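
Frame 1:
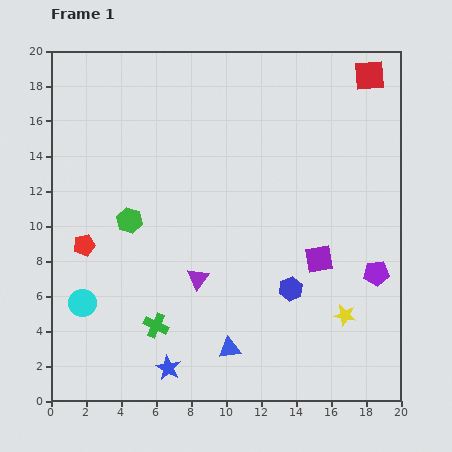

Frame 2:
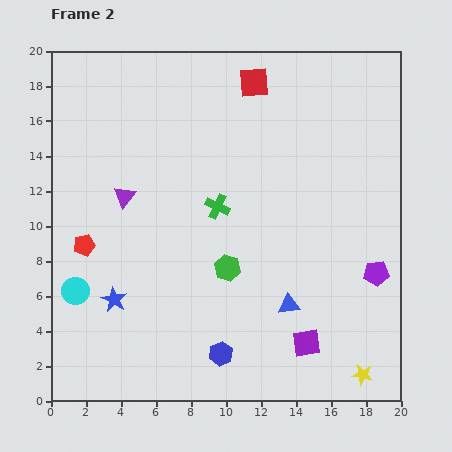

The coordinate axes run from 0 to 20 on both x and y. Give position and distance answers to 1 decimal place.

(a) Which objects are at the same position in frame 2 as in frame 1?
the purple pentagon, the red pentagon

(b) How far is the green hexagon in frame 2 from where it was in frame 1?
6.2

The green hexagon moved from (4.5, 10.3) to (10.1, 7.6), a distance of √(5.6² + 2.7²) ≈ 6.2.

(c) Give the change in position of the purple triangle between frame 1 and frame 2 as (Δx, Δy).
(-4.2, 4.7)

The purple triangle was at (8.4, 7.0) in frame 1 and (4.2, 11.7) in frame 2.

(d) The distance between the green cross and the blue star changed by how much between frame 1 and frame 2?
+5.4

Distance in frame 1: 2.5. Distance in frame 2: 7.9.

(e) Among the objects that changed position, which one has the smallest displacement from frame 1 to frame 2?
the cyan circle

(moved 0.8)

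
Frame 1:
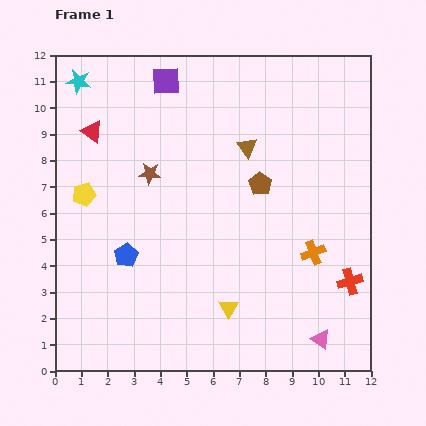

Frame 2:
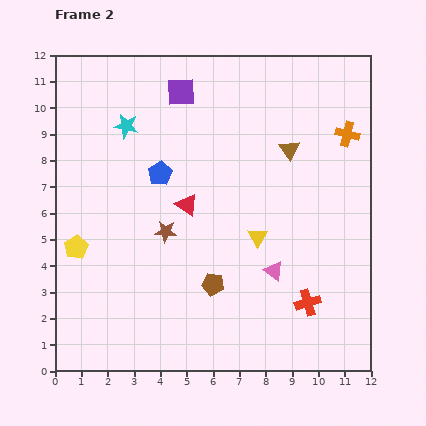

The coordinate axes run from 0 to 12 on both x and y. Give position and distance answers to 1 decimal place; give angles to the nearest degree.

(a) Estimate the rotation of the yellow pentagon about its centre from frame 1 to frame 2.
18° counter-clockwise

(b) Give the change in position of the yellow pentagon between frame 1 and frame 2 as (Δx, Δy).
(-0.3, -2.0)

The yellow pentagon was at (1.1, 6.7) in frame 1 and (0.8, 4.7) in frame 2.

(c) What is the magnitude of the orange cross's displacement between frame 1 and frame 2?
4.7

The orange cross moved from (9.8, 4.5) to (11.1, 9.0), a distance of √(1.3² + 4.5²) ≈ 4.7.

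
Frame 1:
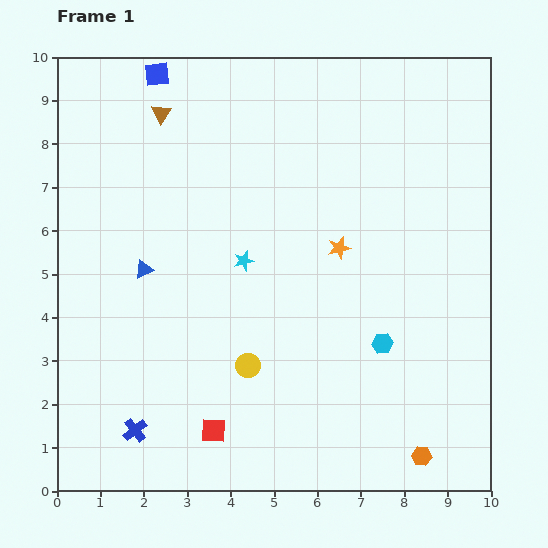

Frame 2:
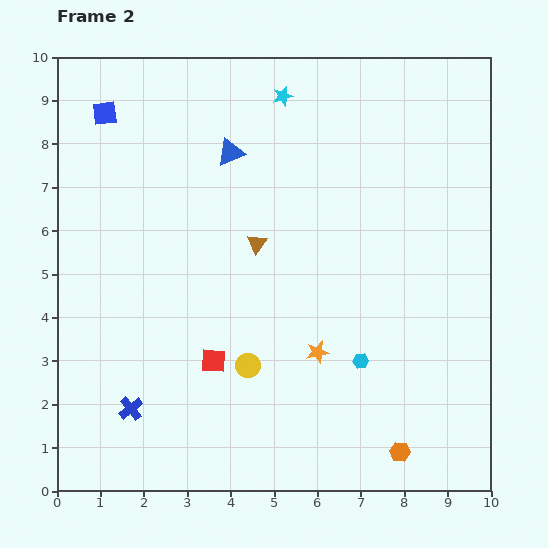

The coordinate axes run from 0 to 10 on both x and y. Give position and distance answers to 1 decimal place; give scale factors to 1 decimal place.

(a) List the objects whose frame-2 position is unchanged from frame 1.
the yellow circle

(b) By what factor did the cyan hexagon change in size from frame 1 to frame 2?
0.7×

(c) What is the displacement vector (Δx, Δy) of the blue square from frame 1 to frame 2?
(-1.2, -0.9)

The blue square was at (2.3, 9.6) in frame 1 and (1.1, 8.7) in frame 2.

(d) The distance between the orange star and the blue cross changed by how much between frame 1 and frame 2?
-1.8

Distance in frame 1: 6.3. Distance in frame 2: 4.5.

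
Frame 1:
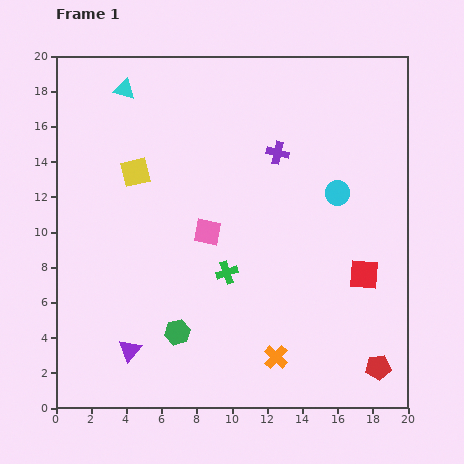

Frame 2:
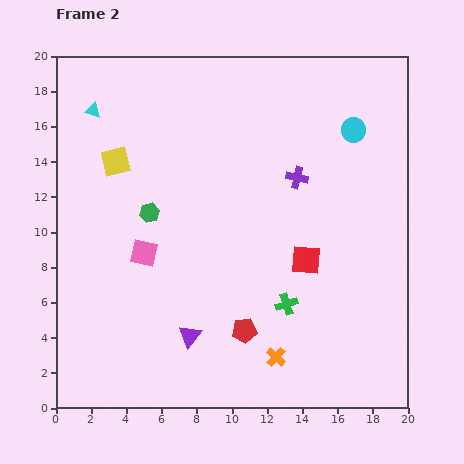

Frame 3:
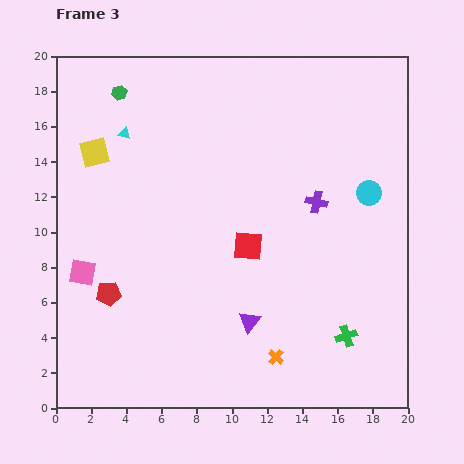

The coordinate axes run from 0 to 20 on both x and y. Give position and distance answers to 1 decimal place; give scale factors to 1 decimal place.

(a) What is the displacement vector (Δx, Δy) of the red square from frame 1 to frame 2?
(-3.3, 0.8)

The red square was at (17.5, 7.6) in frame 1 and (14.2, 8.4) in frame 2.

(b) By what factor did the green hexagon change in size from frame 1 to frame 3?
0.6×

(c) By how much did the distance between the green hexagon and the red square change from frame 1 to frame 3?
+0.3

Distance in frame 1: 11.1. Distance in frame 3: 11.4.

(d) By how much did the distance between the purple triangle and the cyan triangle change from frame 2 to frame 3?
-1.1

Distance in frame 2: 13.9. Distance in frame 3: 12.8.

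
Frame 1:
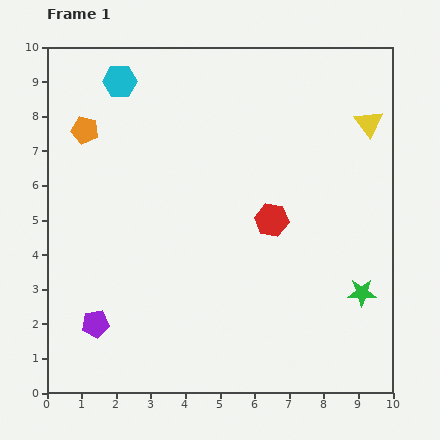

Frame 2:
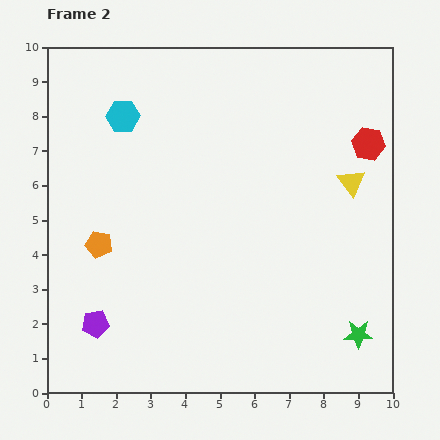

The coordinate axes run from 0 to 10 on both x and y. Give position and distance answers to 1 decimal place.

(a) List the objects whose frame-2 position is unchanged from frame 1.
the purple pentagon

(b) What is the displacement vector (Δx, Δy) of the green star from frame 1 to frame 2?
(-0.1, -1.2)

The green star was at (9.1, 2.9) in frame 1 and (9.0, 1.7) in frame 2.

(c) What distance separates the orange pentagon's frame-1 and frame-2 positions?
3.3

The orange pentagon moved from (1.1, 7.6) to (1.5, 4.3), a distance of √(0.4² + 3.3²) ≈ 3.3.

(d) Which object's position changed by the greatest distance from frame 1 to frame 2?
the red hexagon

(moved 3.6; next 3.3)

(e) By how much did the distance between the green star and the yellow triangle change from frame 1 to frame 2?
-0.5

Distance in frame 1: 4.9. Distance in frame 2: 4.4.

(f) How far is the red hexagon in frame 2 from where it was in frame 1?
3.6

The red hexagon moved from (6.5, 5.0) to (9.3, 7.2), a distance of √(2.8² + 2.2²) ≈ 3.6.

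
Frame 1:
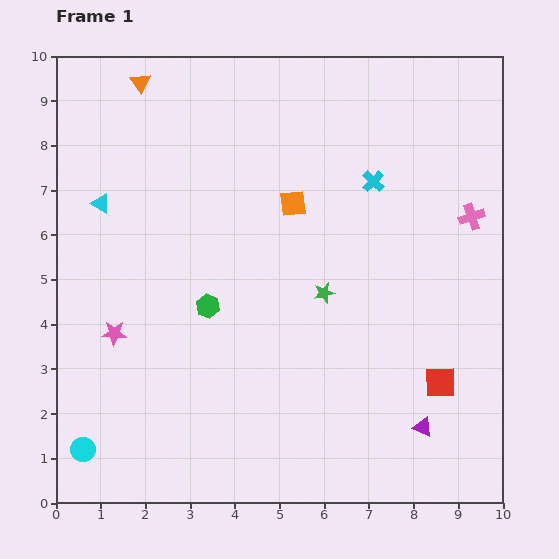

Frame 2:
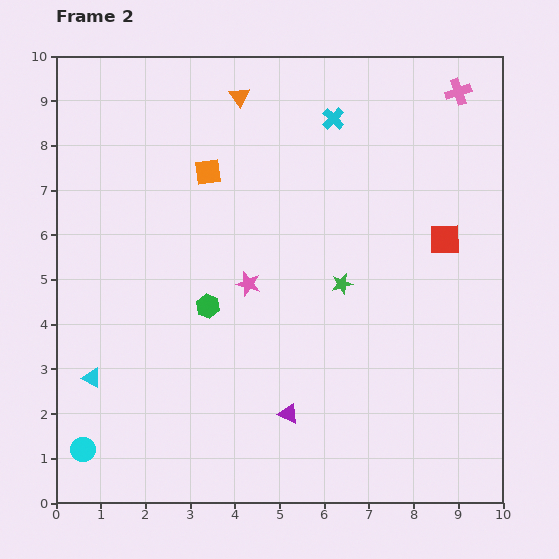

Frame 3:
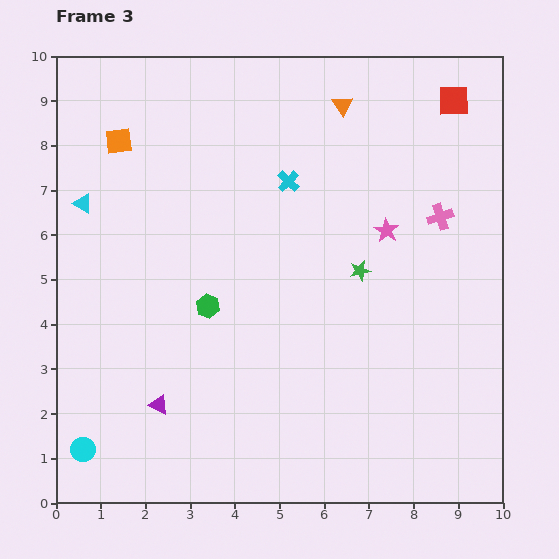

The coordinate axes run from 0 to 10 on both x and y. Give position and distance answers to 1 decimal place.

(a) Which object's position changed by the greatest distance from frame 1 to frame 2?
the cyan triangle

(moved 3.9; next 3.2)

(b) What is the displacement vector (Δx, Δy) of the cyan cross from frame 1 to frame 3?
(-1.9, 0.0)

The cyan cross was at (7.1, 7.2) in frame 1 and (5.2, 7.2) in frame 3.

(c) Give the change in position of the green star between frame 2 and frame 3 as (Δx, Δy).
(0.4, 0.3)

The green star was at (6.4, 4.9) in frame 2 and (6.8, 5.2) in frame 3.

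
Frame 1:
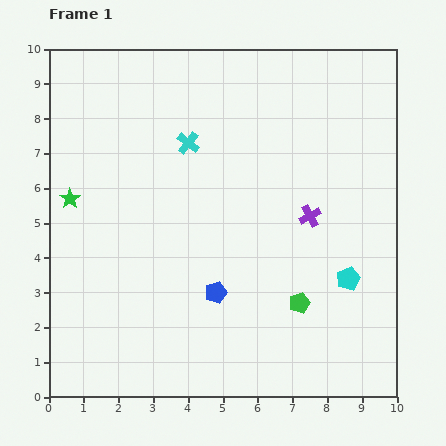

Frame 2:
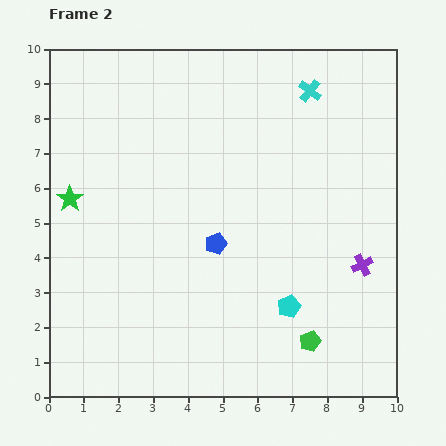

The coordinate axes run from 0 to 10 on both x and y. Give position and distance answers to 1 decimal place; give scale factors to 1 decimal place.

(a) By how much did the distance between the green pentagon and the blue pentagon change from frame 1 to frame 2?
+1.5

Distance in frame 1: 2.4. Distance in frame 2: 3.9.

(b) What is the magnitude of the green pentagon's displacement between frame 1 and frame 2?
1.1

The green pentagon moved from (7.2, 2.7) to (7.5, 1.6), a distance of √(0.3² + 1.1²) ≈ 1.1.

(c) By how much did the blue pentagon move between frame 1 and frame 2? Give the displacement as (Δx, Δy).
(0.0, 1.4)

The blue pentagon was at (4.8, 3.0) in frame 1 and (4.8, 4.4) in frame 2.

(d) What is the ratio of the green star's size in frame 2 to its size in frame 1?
1.3×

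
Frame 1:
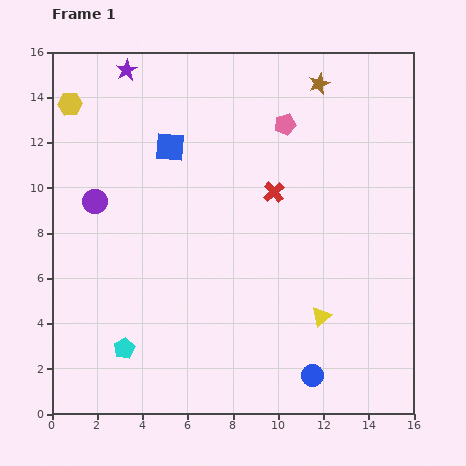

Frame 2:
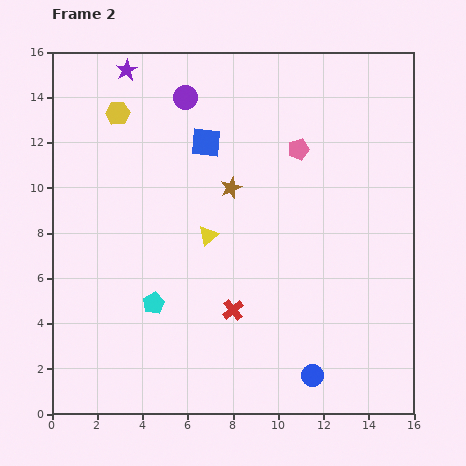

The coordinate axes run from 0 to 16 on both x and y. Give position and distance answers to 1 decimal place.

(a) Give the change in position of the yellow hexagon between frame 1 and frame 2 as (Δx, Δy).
(2.1, -0.4)

The yellow hexagon was at (0.8, 13.7) in frame 1 and (2.9, 13.3) in frame 2.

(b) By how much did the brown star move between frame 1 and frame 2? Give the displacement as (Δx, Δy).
(-3.9, -4.6)

The brown star was at (11.8, 14.6) in frame 1 and (7.9, 10.0) in frame 2.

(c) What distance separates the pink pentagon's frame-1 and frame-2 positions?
1.3

The pink pentagon moved from (10.3, 12.8) to (10.9, 11.7), a distance of √(0.6² + 1.1²) ≈ 1.3.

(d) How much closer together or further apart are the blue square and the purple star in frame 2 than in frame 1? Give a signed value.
+0.8

Distance in frame 1: 3.9. Distance in frame 2: 4.7.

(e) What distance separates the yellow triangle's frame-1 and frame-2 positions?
6.2

The yellow triangle moved from (11.9, 4.3) to (6.9, 7.9), a distance of √(5.0² + 3.6²) ≈ 6.2.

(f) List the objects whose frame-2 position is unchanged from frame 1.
the purple star, the blue circle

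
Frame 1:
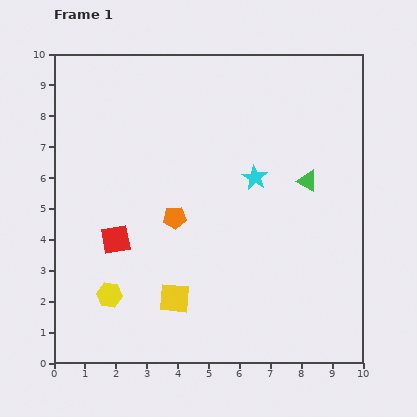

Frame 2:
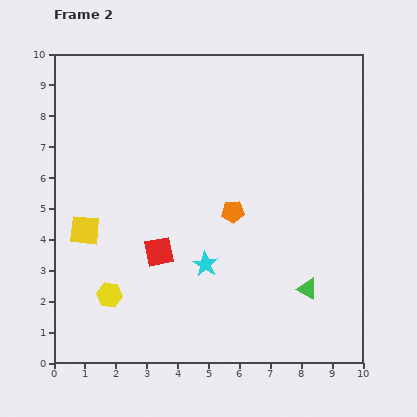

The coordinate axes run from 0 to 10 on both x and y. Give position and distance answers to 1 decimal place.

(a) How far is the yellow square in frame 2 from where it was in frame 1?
3.6

The yellow square moved from (3.9, 2.1) to (1.0, 4.3), a distance of √(2.9² + 2.2²) ≈ 3.6.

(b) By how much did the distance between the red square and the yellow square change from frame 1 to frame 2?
-0.2

Distance in frame 1: 2.7. Distance in frame 2: 2.5.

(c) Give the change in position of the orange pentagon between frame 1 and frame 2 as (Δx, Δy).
(1.9, 0.2)

The orange pentagon was at (3.9, 4.7) in frame 1 and (5.8, 4.9) in frame 2.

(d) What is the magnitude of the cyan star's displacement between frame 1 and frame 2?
3.2

The cyan star moved from (6.5, 6.0) to (4.9, 3.2), a distance of √(1.6² + 2.8²) ≈ 3.2.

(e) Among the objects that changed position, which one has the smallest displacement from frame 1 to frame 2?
the red square

(moved 1.5)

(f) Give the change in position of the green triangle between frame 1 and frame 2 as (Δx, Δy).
(0.0, -3.5)

The green triangle was at (8.2, 5.9) in frame 1 and (8.2, 2.4) in frame 2.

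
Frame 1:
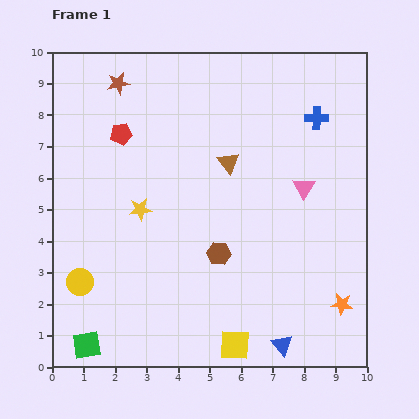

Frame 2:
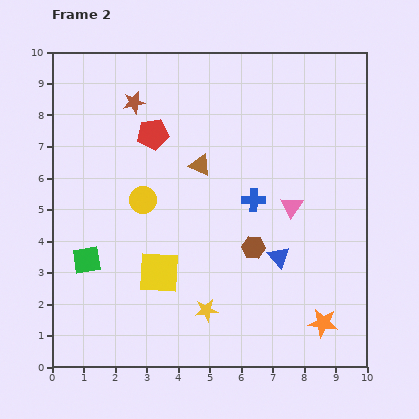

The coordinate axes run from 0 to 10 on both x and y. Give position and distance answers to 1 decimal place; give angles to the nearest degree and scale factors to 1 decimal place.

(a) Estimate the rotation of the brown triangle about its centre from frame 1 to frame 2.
29° counter-clockwise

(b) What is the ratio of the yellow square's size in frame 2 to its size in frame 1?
1.4×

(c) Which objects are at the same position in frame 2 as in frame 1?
none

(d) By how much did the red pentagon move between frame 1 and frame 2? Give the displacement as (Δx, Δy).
(1.0, 0.0)

The red pentagon was at (2.2, 7.4) in frame 1 and (3.2, 7.4) in frame 2.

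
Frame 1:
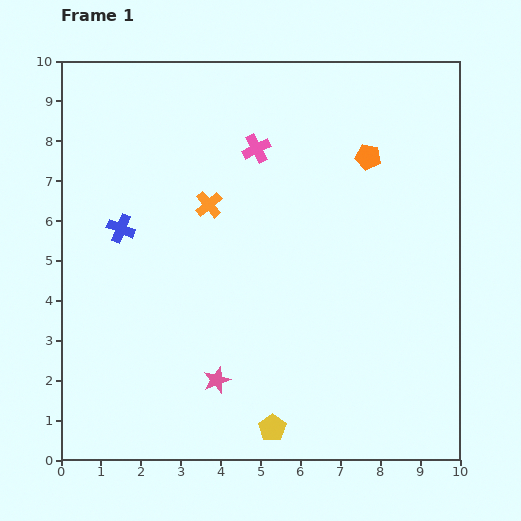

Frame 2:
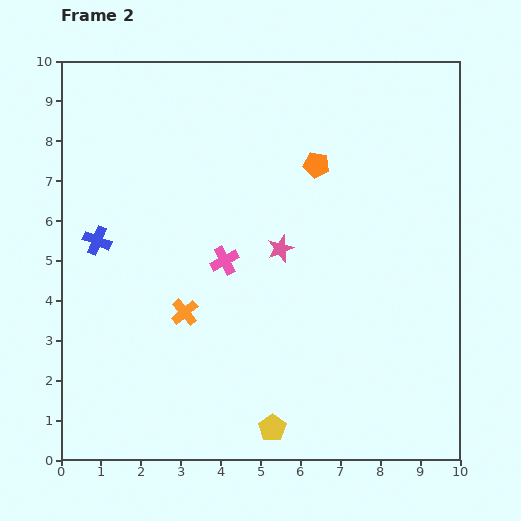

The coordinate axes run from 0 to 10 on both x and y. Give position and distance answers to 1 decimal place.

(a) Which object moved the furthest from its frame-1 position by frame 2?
the pink star

(moved 3.7; next 2.9)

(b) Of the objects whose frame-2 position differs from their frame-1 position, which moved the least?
the blue cross

(moved 0.7)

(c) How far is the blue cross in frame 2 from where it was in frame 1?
0.7

The blue cross moved from (1.5, 5.8) to (0.9, 5.5), a distance of √(0.6² + 0.3²) ≈ 0.7.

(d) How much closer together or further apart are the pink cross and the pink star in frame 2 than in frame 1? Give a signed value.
-4.5

Distance in frame 1: 5.9. Distance in frame 2: 1.4.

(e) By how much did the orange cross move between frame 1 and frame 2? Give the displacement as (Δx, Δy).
(-0.6, -2.7)

The orange cross was at (3.7, 6.4) in frame 1 and (3.1, 3.7) in frame 2.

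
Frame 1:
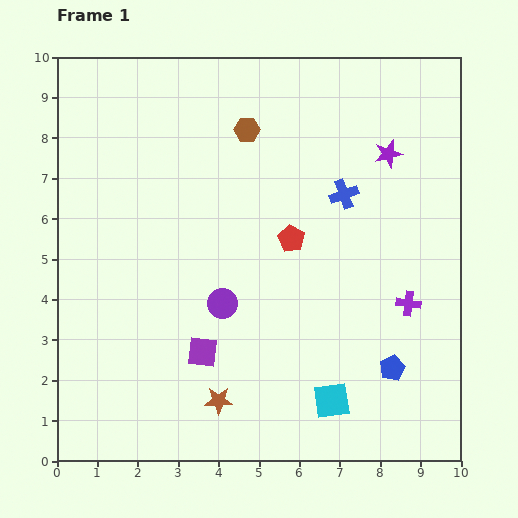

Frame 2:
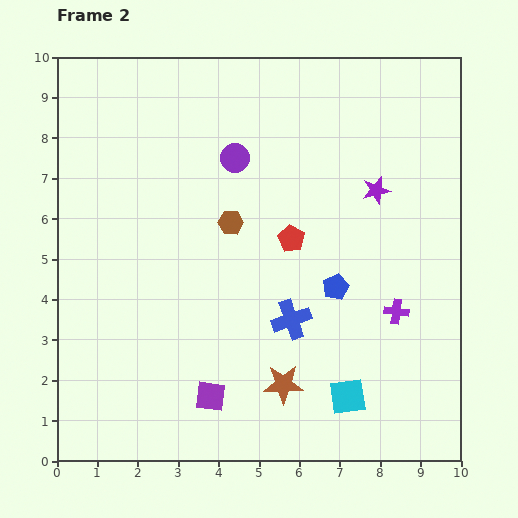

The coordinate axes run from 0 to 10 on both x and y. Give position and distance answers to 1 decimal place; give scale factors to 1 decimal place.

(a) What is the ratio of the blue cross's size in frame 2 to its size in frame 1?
1.3×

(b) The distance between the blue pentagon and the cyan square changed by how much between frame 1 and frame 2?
+1.0

Distance in frame 1: 1.7. Distance in frame 2: 2.7.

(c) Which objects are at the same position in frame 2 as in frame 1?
the red pentagon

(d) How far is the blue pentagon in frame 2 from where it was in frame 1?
2.4

The blue pentagon moved from (8.3, 2.3) to (6.9, 4.3), a distance of √(1.4² + 2.0²) ≈ 2.4.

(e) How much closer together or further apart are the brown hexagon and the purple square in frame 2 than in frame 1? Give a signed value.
-1.3

Distance in frame 1: 5.6. Distance in frame 2: 4.3.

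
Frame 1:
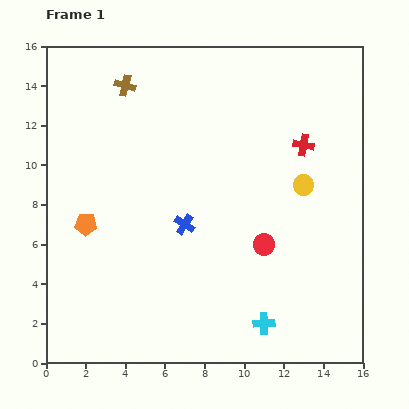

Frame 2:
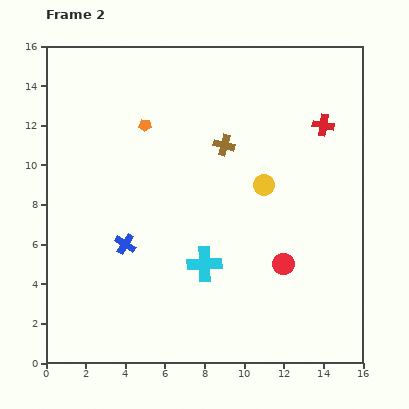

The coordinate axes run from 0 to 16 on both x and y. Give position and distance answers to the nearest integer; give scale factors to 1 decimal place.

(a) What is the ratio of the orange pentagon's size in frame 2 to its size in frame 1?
0.6×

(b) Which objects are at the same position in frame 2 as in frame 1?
none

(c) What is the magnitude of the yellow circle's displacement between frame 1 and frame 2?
2

The yellow circle moved from (13, 9) to (11, 9), a distance of √(2² + 0²) ≈ 2.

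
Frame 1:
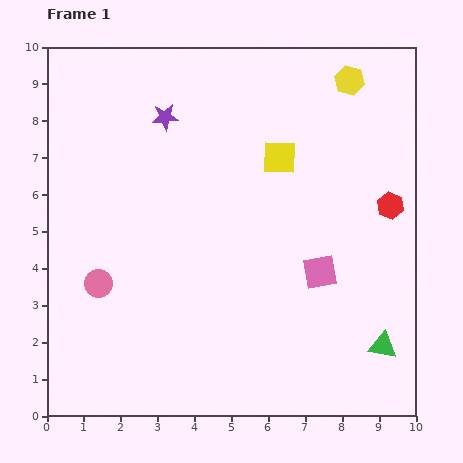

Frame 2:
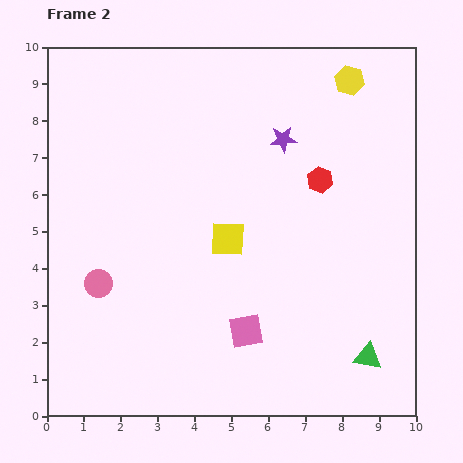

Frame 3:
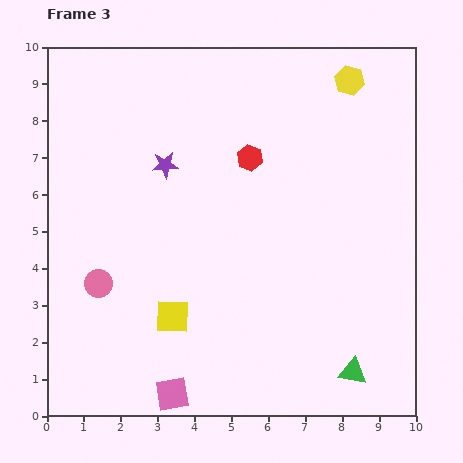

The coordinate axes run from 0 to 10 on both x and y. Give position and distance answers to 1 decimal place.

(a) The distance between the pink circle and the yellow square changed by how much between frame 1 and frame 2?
-2.3

Distance in frame 1: 6.0. Distance in frame 2: 3.7.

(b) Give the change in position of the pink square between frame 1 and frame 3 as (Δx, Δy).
(-4.0, -3.3)

The pink square was at (7.4, 3.9) in frame 1 and (3.4, 0.6) in frame 3.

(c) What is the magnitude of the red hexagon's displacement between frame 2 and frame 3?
2.0

The red hexagon moved from (7.4, 6.4) to (5.5, 7.0), a distance of √(1.9² + 0.6²) ≈ 2.0.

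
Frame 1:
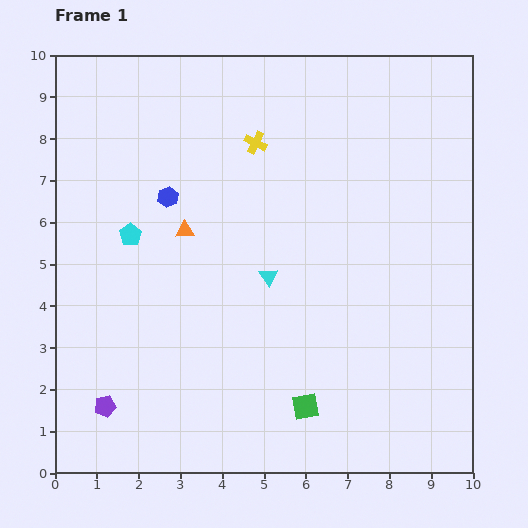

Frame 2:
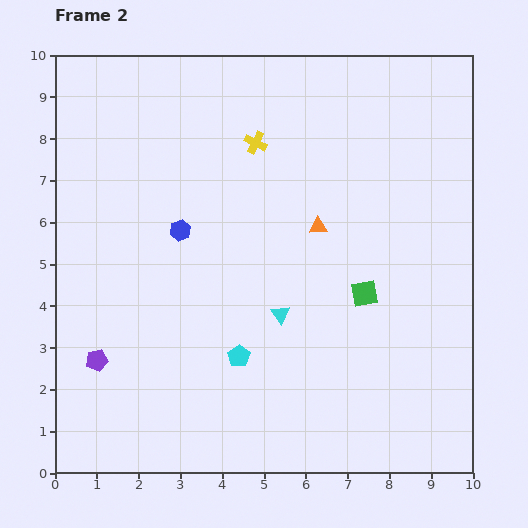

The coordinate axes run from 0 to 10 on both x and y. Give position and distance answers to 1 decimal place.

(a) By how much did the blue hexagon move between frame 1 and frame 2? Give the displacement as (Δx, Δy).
(0.3, -0.8)

The blue hexagon was at (2.7, 6.6) in frame 1 and (3.0, 5.8) in frame 2.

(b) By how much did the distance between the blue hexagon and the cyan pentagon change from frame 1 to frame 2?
+2.0

Distance in frame 1: 1.3. Distance in frame 2: 3.3.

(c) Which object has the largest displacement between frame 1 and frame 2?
the cyan pentagon

(moved 3.9; next 3.2)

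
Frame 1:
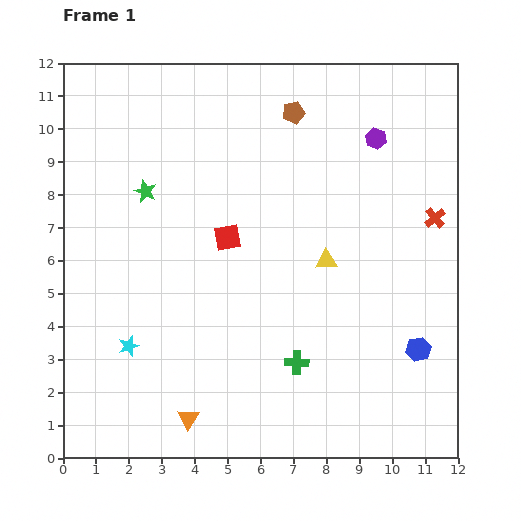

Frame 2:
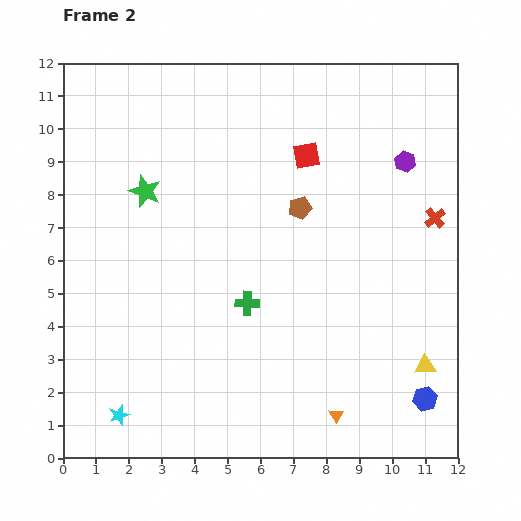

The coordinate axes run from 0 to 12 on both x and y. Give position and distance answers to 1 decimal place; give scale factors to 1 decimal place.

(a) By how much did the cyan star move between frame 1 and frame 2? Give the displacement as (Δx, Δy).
(-0.3, -2.1)

The cyan star was at (2.0, 3.4) in frame 1 and (1.7, 1.3) in frame 2.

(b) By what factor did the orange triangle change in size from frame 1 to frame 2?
0.7×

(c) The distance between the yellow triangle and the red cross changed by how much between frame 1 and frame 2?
+1.0

Distance in frame 1: 3.5. Distance in frame 2: 4.5.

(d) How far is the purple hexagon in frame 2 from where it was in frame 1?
1.1

The purple hexagon moved from (9.5, 9.7) to (10.4, 9.0), a distance of √(0.9² + 0.7²) ≈ 1.1.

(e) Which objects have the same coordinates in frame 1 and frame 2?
the green star, the red cross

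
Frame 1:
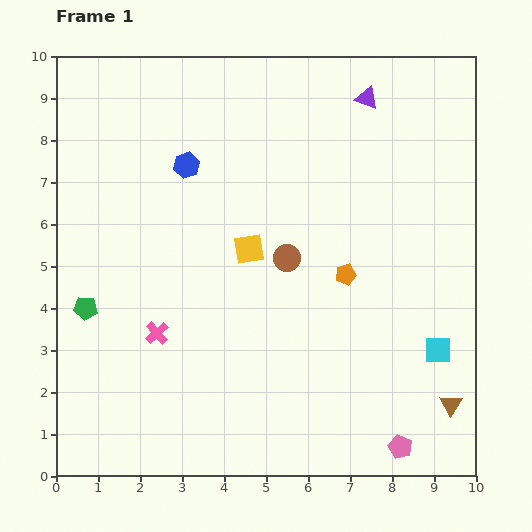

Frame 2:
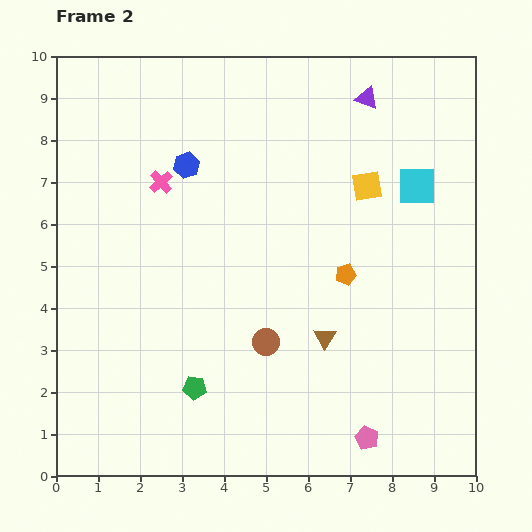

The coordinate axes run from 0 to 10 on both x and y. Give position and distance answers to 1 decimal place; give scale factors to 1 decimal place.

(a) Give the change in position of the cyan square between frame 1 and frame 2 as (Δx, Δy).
(-0.5, 3.9)

The cyan square was at (9.1, 3.0) in frame 1 and (8.6, 6.9) in frame 2.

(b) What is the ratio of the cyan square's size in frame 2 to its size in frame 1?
1.4×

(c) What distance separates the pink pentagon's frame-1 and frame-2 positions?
0.8

The pink pentagon moved from (8.2, 0.7) to (7.4, 0.9), a distance of √(0.8² + 0.2²) ≈ 0.8.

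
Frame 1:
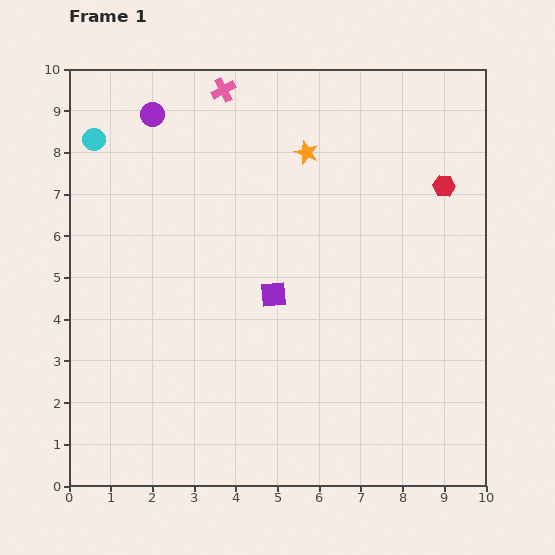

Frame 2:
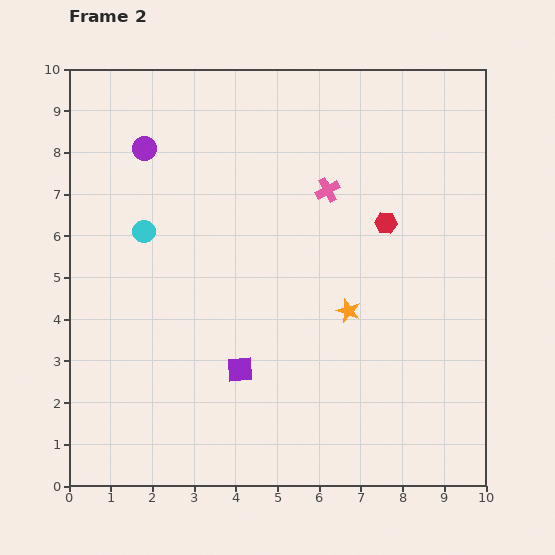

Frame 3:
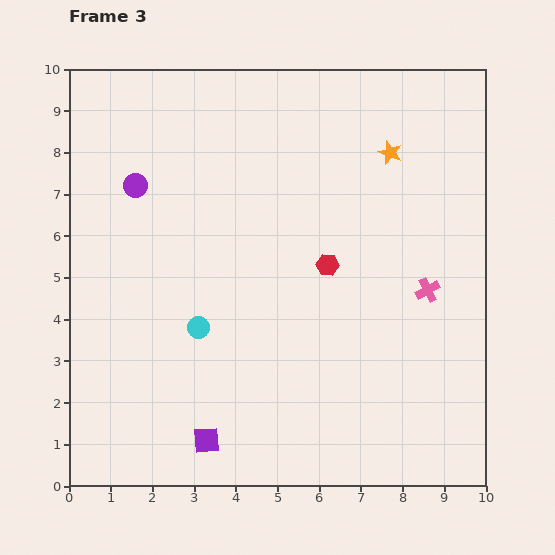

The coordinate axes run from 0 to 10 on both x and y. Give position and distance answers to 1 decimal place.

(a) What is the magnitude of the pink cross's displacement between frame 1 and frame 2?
3.5

The pink cross moved from (3.7, 9.5) to (6.2, 7.1), a distance of √(2.5² + 2.4²) ≈ 3.5.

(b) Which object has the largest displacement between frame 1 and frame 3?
the pink cross

(moved 6.9; next 5.1)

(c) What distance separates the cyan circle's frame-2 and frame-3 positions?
2.6

The cyan circle moved from (1.8, 6.1) to (3.1, 3.8), a distance of √(1.3² + 2.3²) ≈ 2.6.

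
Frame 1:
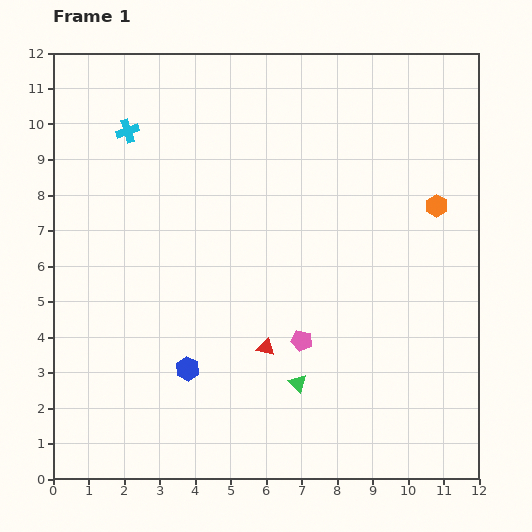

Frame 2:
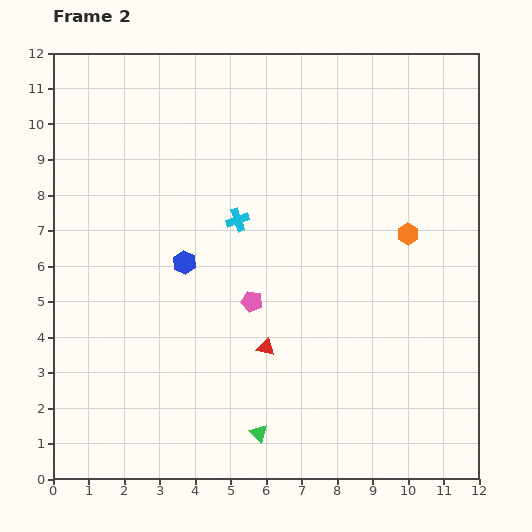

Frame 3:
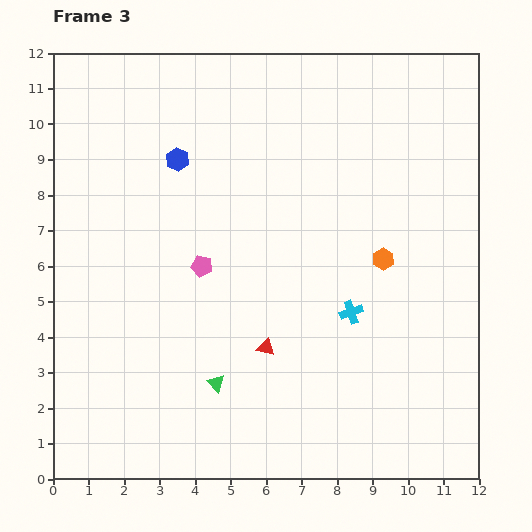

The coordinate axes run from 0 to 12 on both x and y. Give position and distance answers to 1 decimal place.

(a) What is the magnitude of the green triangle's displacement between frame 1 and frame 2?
1.8

The green triangle moved from (6.9, 2.7) to (5.8, 1.3), a distance of √(1.1² + 1.4²) ≈ 1.8.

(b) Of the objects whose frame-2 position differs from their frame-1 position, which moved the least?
the orange hexagon

(moved 1.1)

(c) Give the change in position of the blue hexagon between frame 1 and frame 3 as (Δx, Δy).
(-0.3, 5.9)

The blue hexagon was at (3.8, 3.1) in frame 1 and (3.5, 9.0) in frame 3.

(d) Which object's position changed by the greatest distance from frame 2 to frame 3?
the cyan cross

(moved 4.1; next 2.9)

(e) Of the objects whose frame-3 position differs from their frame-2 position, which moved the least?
the orange hexagon

(moved 1.0)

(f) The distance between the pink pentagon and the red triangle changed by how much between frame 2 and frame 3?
+1.5

Distance in frame 2: 1.4. Distance in frame 3: 2.9.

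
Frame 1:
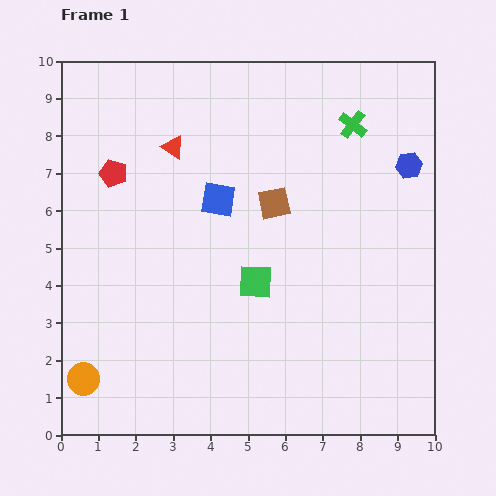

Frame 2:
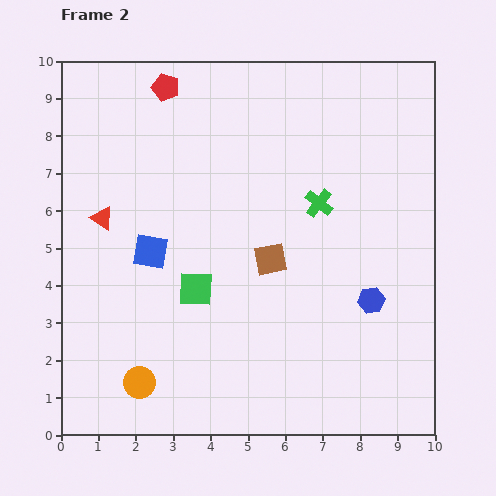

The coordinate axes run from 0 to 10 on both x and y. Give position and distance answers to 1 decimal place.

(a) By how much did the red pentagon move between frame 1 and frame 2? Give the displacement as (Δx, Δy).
(1.4, 2.3)

The red pentagon was at (1.4, 7.0) in frame 1 and (2.8, 9.3) in frame 2.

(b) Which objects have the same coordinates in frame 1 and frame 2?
none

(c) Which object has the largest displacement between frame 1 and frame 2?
the blue hexagon

(moved 3.7; next 2.7)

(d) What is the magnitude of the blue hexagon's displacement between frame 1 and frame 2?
3.7

The blue hexagon moved from (9.3, 7.2) to (8.3, 3.6), a distance of √(1.0² + 3.6²) ≈ 3.7.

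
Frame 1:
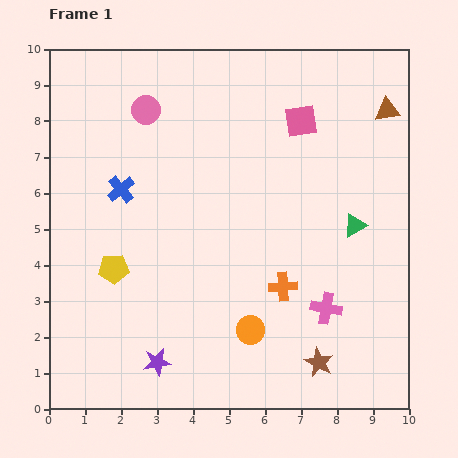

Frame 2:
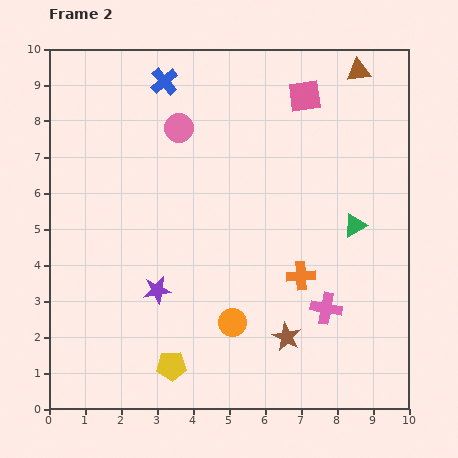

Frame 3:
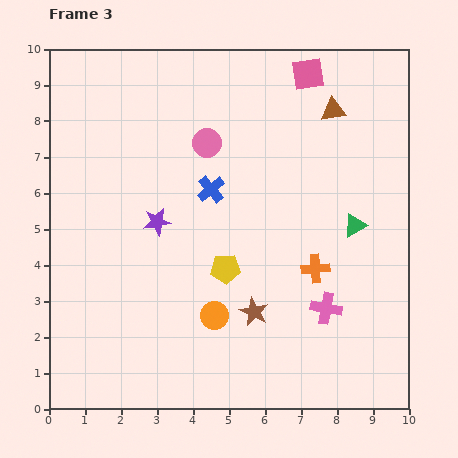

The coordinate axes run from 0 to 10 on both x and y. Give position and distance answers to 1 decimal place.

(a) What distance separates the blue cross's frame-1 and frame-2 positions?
3.2

The blue cross moved from (2.0, 6.1) to (3.2, 9.1), a distance of √(1.2² + 3.0²) ≈ 3.2.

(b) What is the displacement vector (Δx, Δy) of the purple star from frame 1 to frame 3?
(0.0, 3.9)

The purple star was at (3.0, 1.3) in frame 1 and (3.0, 5.2) in frame 3.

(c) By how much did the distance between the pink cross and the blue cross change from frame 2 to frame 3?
-3.1

Distance in frame 2: 7.7. Distance in frame 3: 4.6.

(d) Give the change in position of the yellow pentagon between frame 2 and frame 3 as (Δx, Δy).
(1.5, 2.7)

The yellow pentagon was at (3.4, 1.2) in frame 2 and (4.9, 3.9) in frame 3.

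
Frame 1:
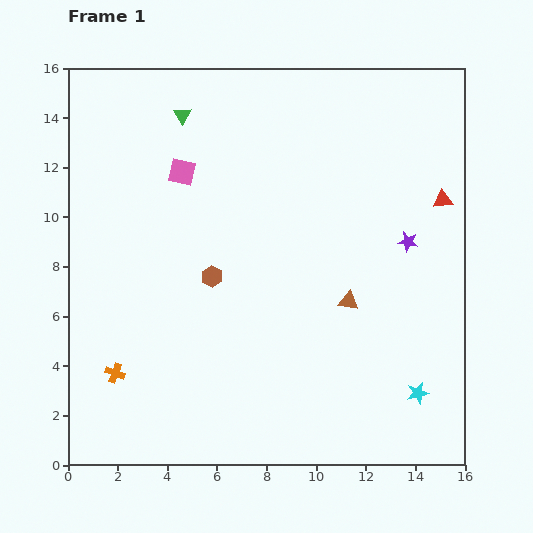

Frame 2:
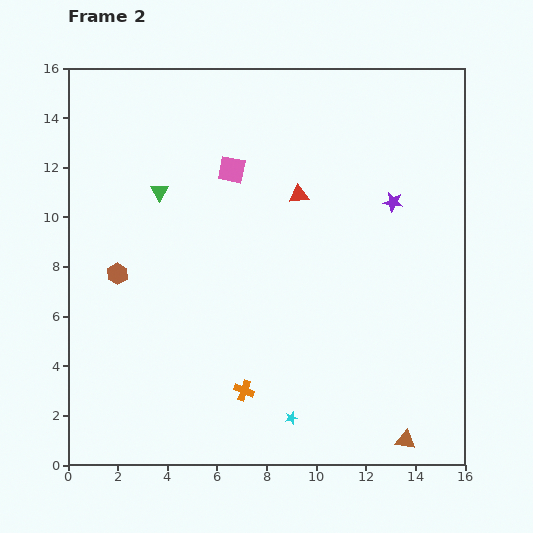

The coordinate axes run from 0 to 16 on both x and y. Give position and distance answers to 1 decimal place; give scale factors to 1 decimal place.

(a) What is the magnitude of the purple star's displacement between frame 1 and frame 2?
1.7

The purple star moved from (13.7, 9.0) to (13.1, 10.6), a distance of √(0.6² + 1.6²) ≈ 1.7.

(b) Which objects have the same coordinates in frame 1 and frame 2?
none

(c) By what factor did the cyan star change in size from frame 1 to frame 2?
0.6×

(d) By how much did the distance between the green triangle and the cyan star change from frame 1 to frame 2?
-4.2

Distance in frame 1: 14.7. Distance in frame 2: 10.5.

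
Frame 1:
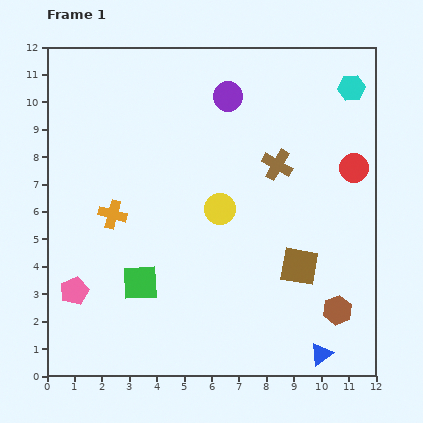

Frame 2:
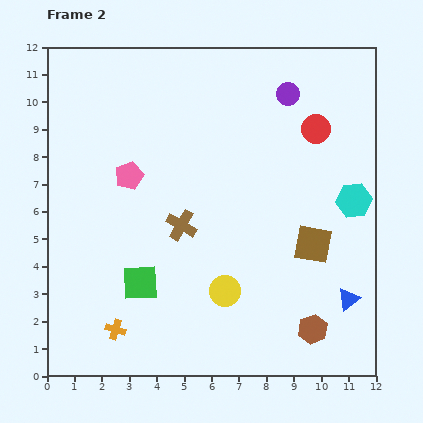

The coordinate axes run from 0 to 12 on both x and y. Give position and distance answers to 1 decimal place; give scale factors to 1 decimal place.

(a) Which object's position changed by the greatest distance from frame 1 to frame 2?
the pink pentagon

(moved 4.7; next 4.2)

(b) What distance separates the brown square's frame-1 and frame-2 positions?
0.9

The brown square moved from (9.2, 4.0) to (9.7, 4.8), a distance of √(0.5² + 0.8²) ≈ 0.9.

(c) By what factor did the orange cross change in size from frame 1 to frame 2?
0.7×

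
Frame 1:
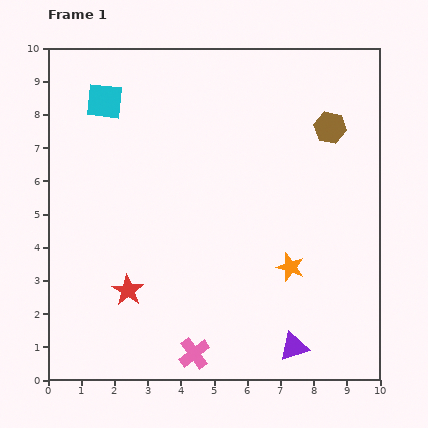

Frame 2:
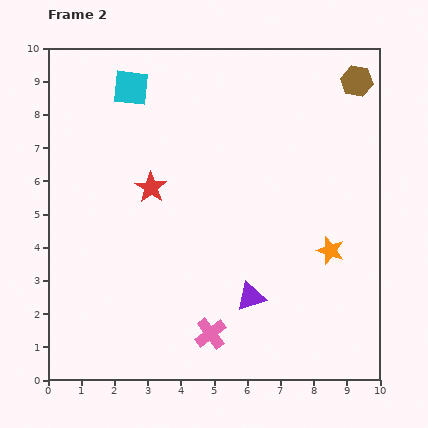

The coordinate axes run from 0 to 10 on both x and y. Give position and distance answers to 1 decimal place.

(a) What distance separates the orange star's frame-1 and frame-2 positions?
1.3

The orange star moved from (7.3, 3.4) to (8.5, 3.9), a distance of √(1.2² + 0.5²) ≈ 1.3.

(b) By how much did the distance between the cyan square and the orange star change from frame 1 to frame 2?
+0.2

Distance in frame 1: 7.5. Distance in frame 2: 7.7.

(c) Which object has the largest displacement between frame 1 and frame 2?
the red star

(moved 3.2; next 2.0)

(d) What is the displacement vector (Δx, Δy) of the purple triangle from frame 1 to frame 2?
(-1.3, 1.5)

The purple triangle was at (7.4, 1.0) in frame 1 and (6.1, 2.5) in frame 2.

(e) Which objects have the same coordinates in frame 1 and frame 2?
none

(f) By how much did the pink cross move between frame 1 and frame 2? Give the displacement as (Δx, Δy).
(0.5, 0.6)

The pink cross was at (4.4, 0.8) in frame 1 and (4.9, 1.4) in frame 2.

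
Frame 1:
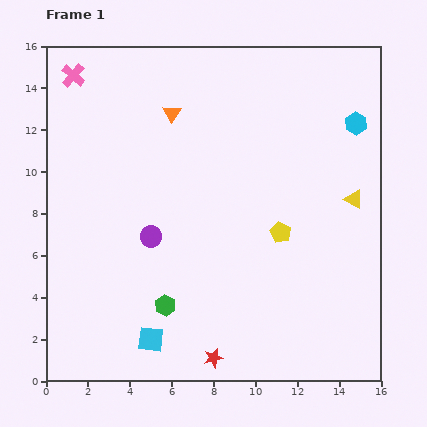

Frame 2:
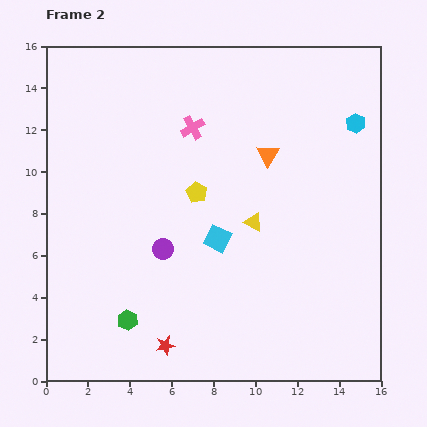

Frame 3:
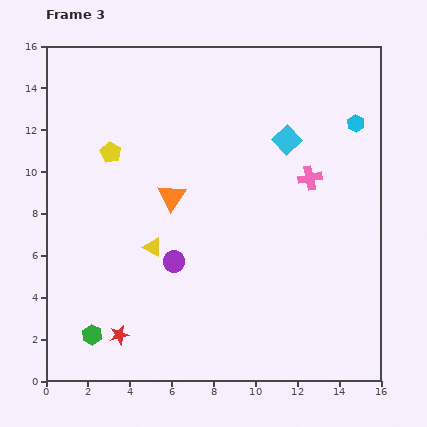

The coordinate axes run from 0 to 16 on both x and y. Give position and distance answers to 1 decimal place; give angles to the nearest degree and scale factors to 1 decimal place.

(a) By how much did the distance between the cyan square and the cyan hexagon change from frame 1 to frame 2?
-5.6

Distance in frame 1: 14.2. Distance in frame 2: 8.6.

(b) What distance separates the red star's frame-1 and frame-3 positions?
4.6

The red star moved from (8.0, 1.1) to (3.5, 2.2), a distance of √(4.5² + 1.1²) ≈ 4.6.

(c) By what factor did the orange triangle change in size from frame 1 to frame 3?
1.5×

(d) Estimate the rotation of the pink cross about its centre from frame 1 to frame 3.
38° clockwise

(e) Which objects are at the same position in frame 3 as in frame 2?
the cyan hexagon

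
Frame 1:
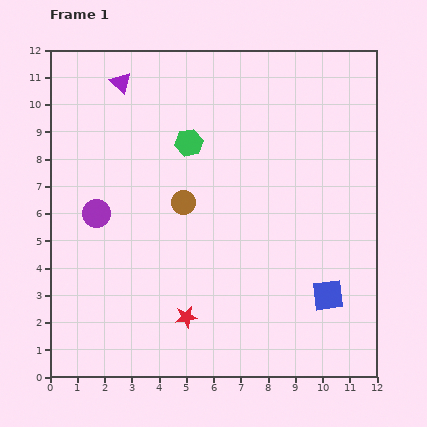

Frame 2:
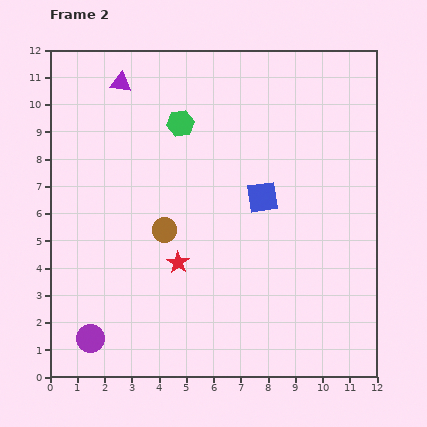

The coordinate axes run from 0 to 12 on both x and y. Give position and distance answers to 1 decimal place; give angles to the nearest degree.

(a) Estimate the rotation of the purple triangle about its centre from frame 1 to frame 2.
35° counter-clockwise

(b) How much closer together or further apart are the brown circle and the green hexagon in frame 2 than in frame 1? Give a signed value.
+1.7

Distance in frame 1: 2.2. Distance in frame 2: 3.9.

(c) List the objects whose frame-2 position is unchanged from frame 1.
the purple triangle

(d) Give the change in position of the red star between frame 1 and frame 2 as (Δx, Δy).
(-0.3, 2.0)

The red star was at (5.0, 2.2) in frame 1 and (4.7, 4.2) in frame 2.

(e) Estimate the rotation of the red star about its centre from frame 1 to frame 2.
27° counter-clockwise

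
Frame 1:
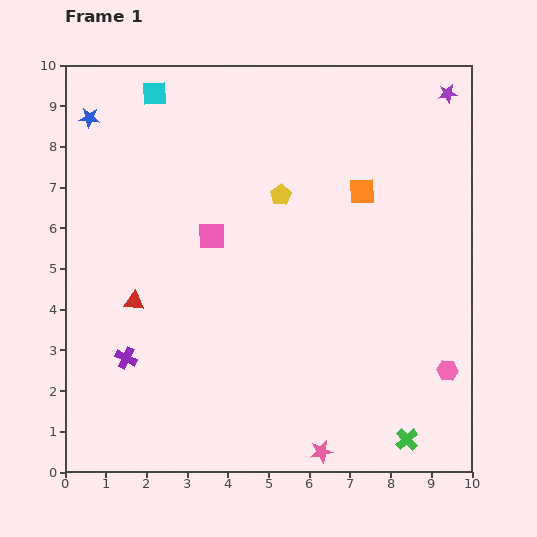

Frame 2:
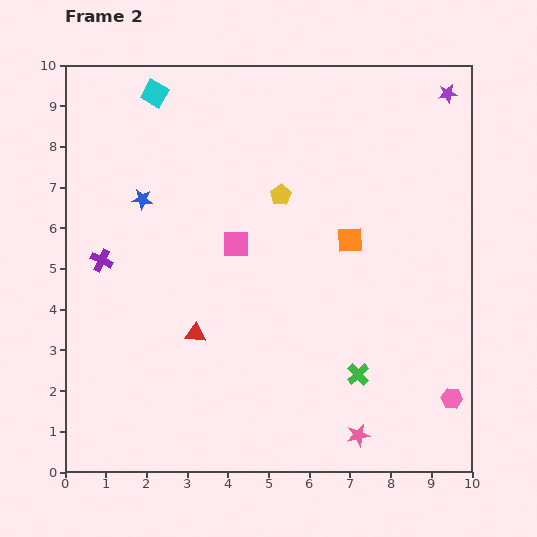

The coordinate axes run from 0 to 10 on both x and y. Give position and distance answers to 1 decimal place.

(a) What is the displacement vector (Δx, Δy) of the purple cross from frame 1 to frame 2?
(-0.6, 2.4)

The purple cross was at (1.5, 2.8) in frame 1 and (0.9, 5.2) in frame 2.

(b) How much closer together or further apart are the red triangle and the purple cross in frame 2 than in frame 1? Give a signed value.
+1.5

Distance in frame 1: 1.4. Distance in frame 2: 2.9.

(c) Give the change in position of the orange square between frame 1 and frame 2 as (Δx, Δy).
(-0.3, -1.2)

The orange square was at (7.3, 6.9) in frame 1 and (7.0, 5.7) in frame 2.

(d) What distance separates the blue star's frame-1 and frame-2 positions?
2.4

The blue star moved from (0.6, 8.7) to (1.9, 6.7), a distance of √(1.3² + 2.0²) ≈ 2.4.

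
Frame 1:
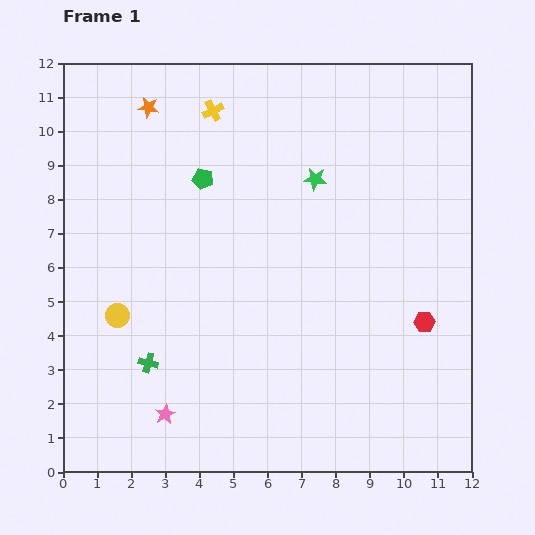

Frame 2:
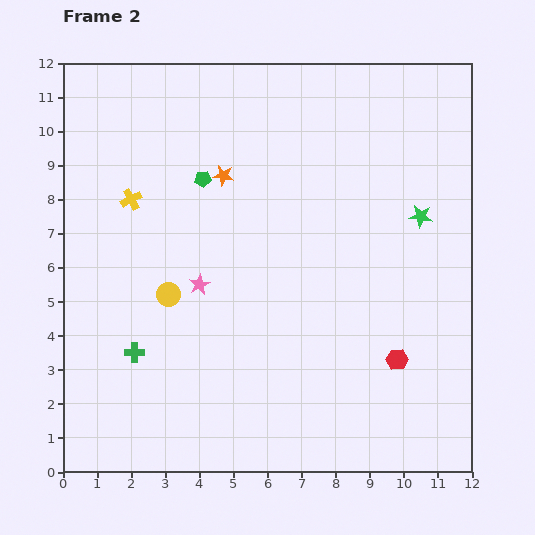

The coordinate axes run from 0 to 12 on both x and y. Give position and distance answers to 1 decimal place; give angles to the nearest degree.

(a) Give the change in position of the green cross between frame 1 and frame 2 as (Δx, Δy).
(-0.4, 0.3)

The green cross was at (2.5, 3.2) in frame 1 and (2.1, 3.5) in frame 2.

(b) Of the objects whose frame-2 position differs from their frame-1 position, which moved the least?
the green cross

(moved 0.5)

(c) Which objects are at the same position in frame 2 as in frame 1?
the green pentagon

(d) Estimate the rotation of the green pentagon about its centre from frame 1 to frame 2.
17° counter-clockwise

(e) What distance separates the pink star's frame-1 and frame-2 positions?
3.9

The pink star moved from (3.0, 1.7) to (4.0, 5.5), a distance of √(1.0² + 3.8²) ≈ 3.9.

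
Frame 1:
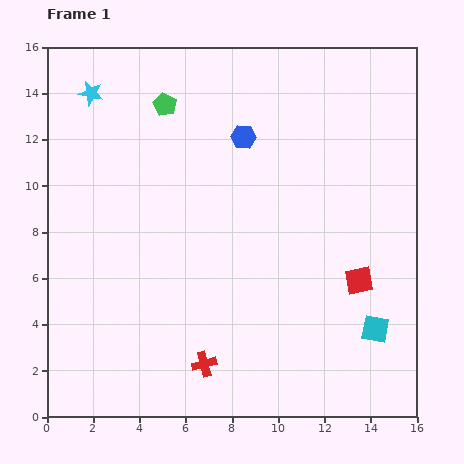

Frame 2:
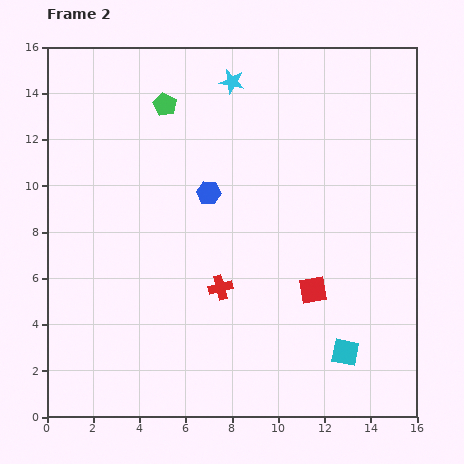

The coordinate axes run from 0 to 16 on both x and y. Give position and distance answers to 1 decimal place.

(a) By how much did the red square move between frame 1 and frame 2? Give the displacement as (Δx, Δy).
(-2.0, -0.4)

The red square was at (13.5, 5.9) in frame 1 and (11.5, 5.5) in frame 2.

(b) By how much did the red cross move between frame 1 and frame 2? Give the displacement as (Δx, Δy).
(0.7, 3.3)

The red cross was at (6.8, 2.3) in frame 1 and (7.5, 5.6) in frame 2.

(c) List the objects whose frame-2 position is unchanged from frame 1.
the green pentagon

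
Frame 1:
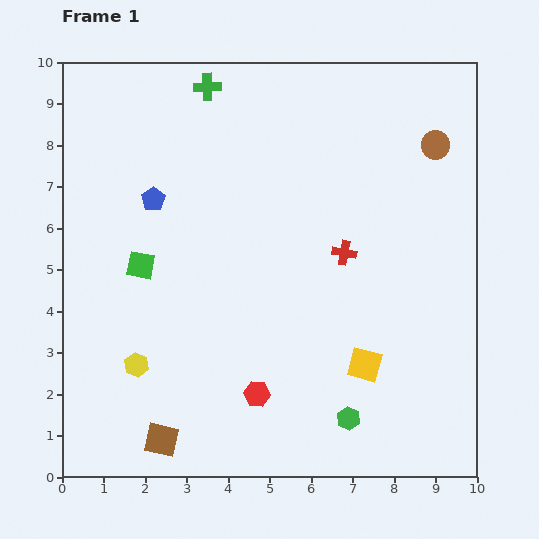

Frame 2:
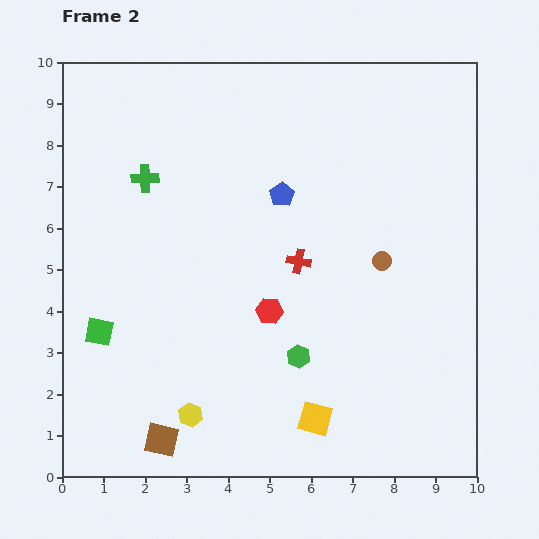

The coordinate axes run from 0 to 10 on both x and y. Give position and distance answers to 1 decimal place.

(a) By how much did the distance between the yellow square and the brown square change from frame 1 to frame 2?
-1.5

Distance in frame 1: 5.2. Distance in frame 2: 3.7.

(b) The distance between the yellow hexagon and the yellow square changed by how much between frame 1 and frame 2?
-2.5

Distance in frame 1: 5.5. Distance in frame 2: 3.0.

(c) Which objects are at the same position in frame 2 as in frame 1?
the brown square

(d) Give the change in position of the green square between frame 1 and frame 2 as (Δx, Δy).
(-1.0, -1.6)

The green square was at (1.9, 5.1) in frame 1 and (0.9, 3.5) in frame 2.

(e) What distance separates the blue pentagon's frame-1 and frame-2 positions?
3.1

The blue pentagon moved from (2.2, 6.7) to (5.3, 6.8), a distance of √(3.1² + 0.1²) ≈ 3.1.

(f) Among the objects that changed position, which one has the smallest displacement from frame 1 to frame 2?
the red cross

(moved 1.1)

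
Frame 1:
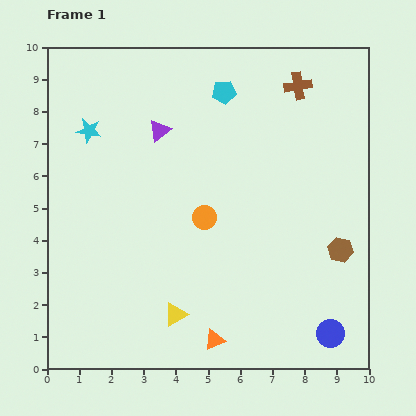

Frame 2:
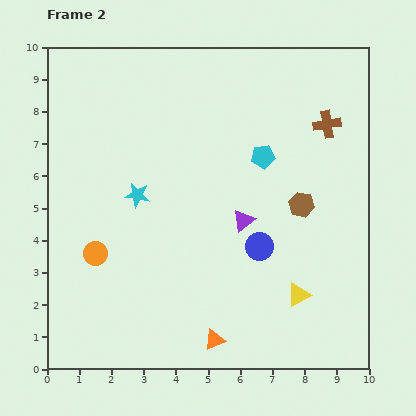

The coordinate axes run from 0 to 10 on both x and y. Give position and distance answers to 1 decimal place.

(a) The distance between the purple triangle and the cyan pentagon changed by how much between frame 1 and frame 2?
-0.2

Distance in frame 1: 2.3. Distance in frame 2: 2.1.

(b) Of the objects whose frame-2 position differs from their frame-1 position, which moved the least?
the brown cross

(moved 1.5)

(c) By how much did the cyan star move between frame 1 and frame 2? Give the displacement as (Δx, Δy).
(1.5, -2.0)

The cyan star was at (1.3, 7.4) in frame 1 and (2.8, 5.4) in frame 2.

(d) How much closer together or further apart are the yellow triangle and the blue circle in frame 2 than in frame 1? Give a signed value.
-2.9

Distance in frame 1: 4.8. Distance in frame 2: 1.9.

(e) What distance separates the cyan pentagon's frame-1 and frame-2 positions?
2.3

The cyan pentagon moved from (5.5, 8.6) to (6.7, 6.6), a distance of √(1.2² + 2.0²) ≈ 2.3.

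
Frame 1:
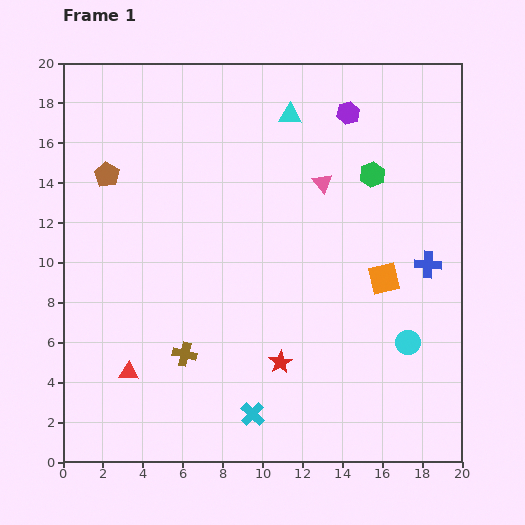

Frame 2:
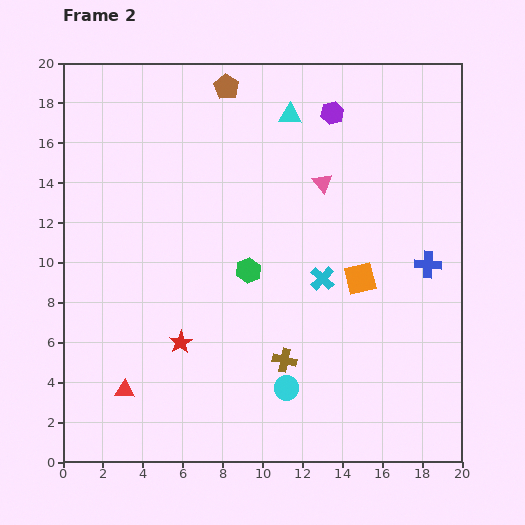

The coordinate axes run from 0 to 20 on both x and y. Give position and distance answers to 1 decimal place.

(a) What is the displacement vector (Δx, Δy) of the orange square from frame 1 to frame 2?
(-1.2, 0.0)

The orange square was at (16.1, 9.2) in frame 1 and (14.9, 9.2) in frame 2.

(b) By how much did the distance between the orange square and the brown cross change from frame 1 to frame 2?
-5.1

Distance in frame 1: 10.7. Distance in frame 2: 5.6.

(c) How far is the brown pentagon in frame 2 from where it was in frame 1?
7.4

The brown pentagon moved from (2.2, 14.4) to (8.2, 18.8), a distance of √(6.0² + 4.4²) ≈ 7.4.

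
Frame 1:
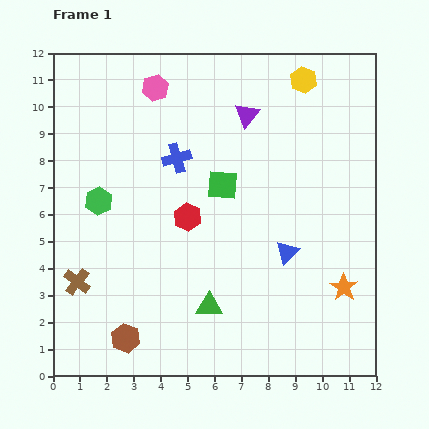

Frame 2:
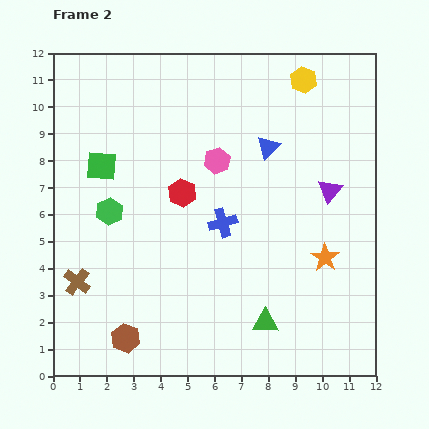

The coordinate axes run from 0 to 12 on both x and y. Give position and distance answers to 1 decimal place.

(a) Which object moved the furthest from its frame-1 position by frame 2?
the green square

(moved 4.6; next 4.2)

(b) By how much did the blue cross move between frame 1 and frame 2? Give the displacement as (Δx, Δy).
(1.7, -2.4)

The blue cross was at (4.6, 8.1) in frame 1 and (6.3, 5.7) in frame 2.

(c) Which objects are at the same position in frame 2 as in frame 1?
the brown cross, the yellow hexagon, the brown hexagon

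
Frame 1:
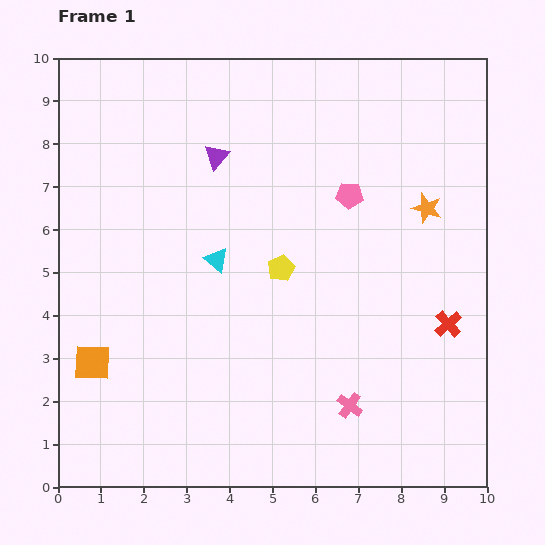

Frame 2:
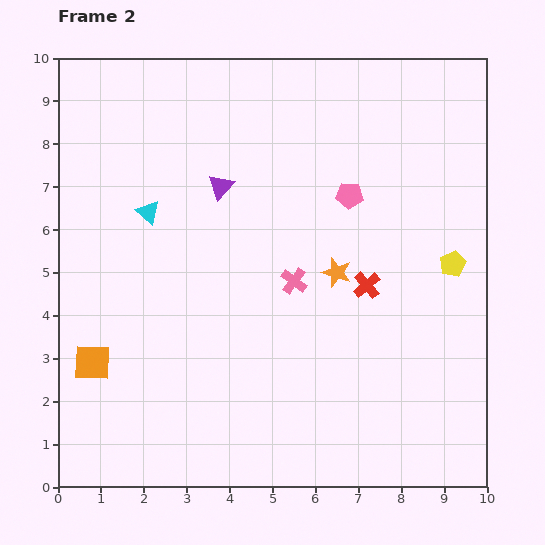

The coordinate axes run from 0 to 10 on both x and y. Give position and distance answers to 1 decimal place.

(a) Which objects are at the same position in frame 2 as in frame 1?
the orange square, the pink pentagon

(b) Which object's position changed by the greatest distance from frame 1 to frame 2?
the yellow pentagon

(moved 4.0; next 3.2)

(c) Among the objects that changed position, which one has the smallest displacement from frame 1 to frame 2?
the purple triangle

(moved 0.7)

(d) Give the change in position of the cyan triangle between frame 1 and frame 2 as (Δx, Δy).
(-1.6, 1.1)

The cyan triangle was at (3.7, 5.3) in frame 1 and (2.1, 6.4) in frame 2.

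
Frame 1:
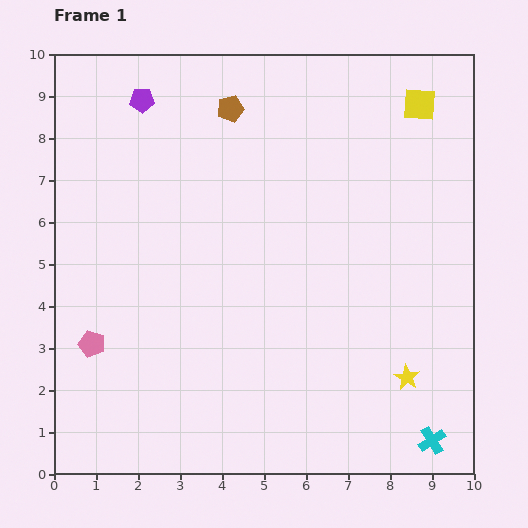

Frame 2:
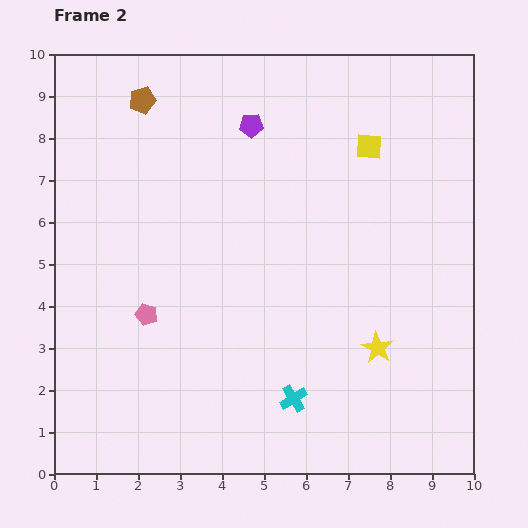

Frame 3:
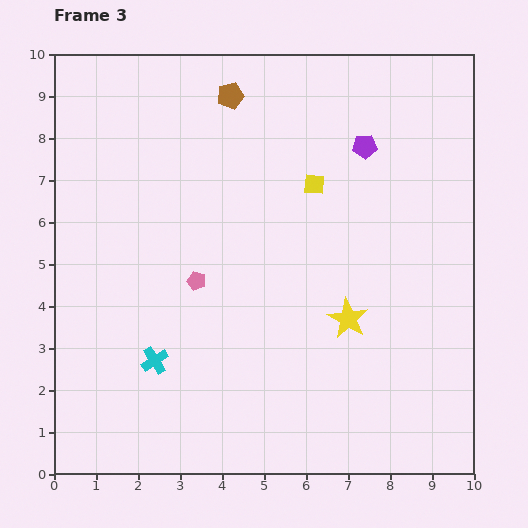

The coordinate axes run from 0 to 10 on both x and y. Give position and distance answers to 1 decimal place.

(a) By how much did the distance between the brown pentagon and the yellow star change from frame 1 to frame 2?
+0.4

Distance in frame 1: 7.7. Distance in frame 2: 8.1.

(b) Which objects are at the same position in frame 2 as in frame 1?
none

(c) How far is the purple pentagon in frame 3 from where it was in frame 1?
5.4

The purple pentagon moved from (2.1, 8.9) to (7.4, 7.8), a distance of √(5.3² + 1.1²) ≈ 5.4.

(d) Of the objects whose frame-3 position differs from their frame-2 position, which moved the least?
the yellow star

(moved 1.0)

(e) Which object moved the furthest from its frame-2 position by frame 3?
the cyan cross

(moved 3.4; next 2.7)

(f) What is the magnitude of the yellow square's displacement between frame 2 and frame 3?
1.6

The yellow square moved from (7.5, 7.8) to (6.2, 6.9), a distance of √(1.3² + 0.9²) ≈ 1.6.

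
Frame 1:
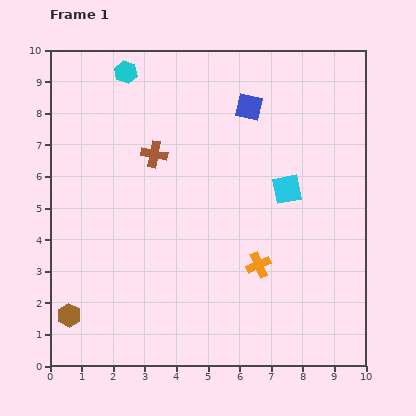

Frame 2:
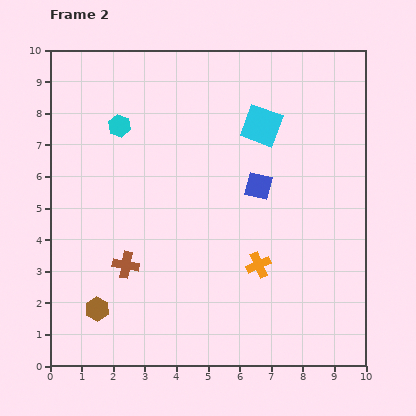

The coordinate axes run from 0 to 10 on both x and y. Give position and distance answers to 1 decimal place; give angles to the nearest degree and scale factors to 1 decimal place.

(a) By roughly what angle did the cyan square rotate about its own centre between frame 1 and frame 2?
30° clockwise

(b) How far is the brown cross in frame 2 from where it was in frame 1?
3.6

The brown cross moved from (3.3, 6.7) to (2.4, 3.2), a distance of √(0.9² + 3.5²) ≈ 3.6.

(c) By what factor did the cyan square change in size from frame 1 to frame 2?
1.4×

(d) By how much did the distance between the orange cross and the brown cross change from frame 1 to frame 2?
-0.6

Distance in frame 1: 4.8. Distance in frame 2: 4.2.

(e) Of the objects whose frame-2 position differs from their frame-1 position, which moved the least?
the brown hexagon

(moved 0.9)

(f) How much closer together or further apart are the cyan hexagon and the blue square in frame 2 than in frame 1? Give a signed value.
+0.7

Distance in frame 1: 4.1. Distance in frame 2: 4.8.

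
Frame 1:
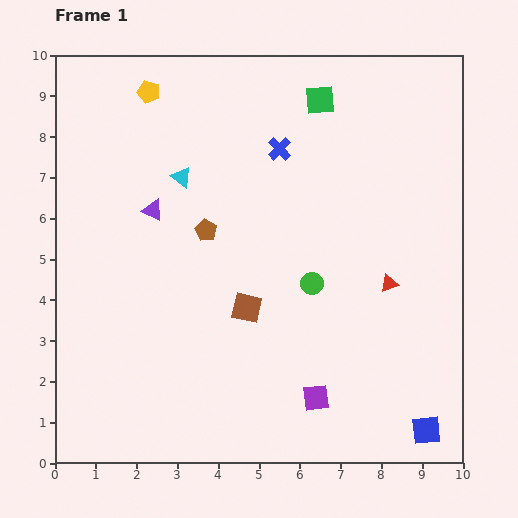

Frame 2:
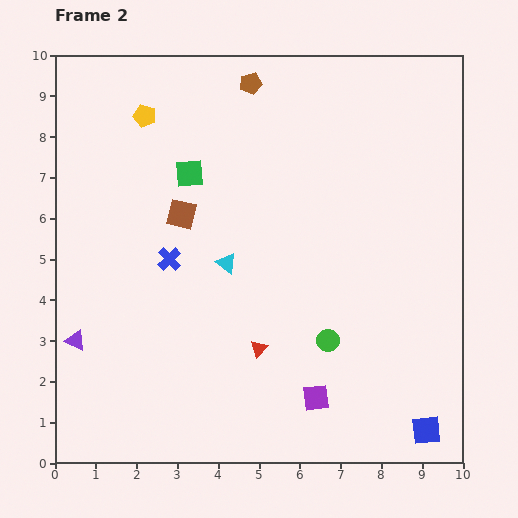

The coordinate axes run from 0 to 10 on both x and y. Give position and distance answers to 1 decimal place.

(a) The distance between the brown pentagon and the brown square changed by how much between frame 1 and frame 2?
+1.5

Distance in frame 1: 2.1. Distance in frame 2: 3.6.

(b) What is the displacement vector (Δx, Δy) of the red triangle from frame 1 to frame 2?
(-3.2, -1.6)

The red triangle was at (8.2, 4.4) in frame 1 and (5.0, 2.8) in frame 2.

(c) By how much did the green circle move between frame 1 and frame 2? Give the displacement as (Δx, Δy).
(0.4, -1.4)

The green circle was at (6.3, 4.4) in frame 1 and (6.7, 3.0) in frame 2.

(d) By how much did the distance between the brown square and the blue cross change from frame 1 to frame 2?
-2.9

Distance in frame 1: 4.0. Distance in frame 2: 1.1.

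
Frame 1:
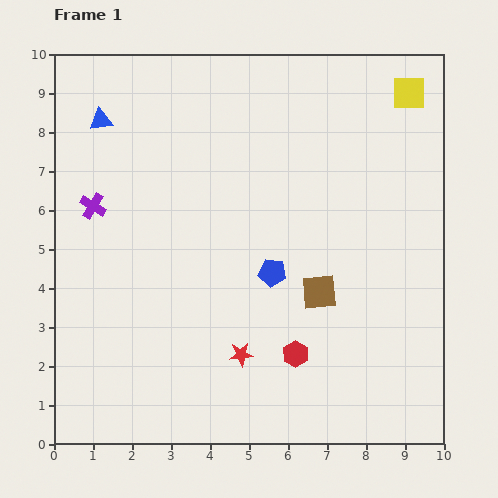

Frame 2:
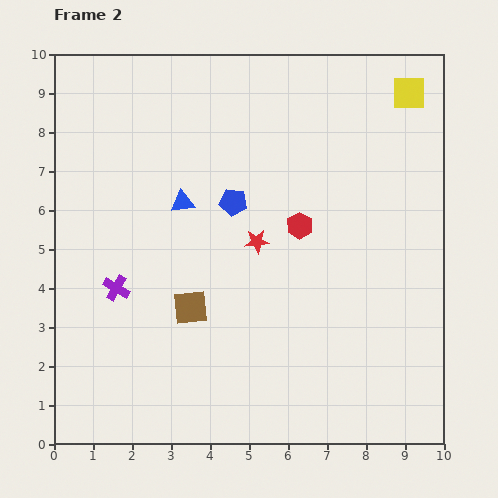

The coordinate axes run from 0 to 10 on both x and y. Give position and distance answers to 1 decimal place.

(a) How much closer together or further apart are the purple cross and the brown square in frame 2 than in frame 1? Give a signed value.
-4.2

Distance in frame 1: 6.2. Distance in frame 2: 2.0.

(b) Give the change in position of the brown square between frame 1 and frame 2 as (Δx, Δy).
(-3.3, -0.4)

The brown square was at (6.8, 3.9) in frame 1 and (3.5, 3.5) in frame 2.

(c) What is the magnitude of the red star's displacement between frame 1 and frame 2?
2.9

The red star moved from (4.8, 2.3) to (5.2, 5.2), a distance of √(0.4² + 2.9²) ≈ 2.9.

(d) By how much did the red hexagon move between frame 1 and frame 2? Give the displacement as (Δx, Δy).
(0.1, 3.3)

The red hexagon was at (6.2, 2.3) in frame 1 and (6.3, 5.6) in frame 2.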